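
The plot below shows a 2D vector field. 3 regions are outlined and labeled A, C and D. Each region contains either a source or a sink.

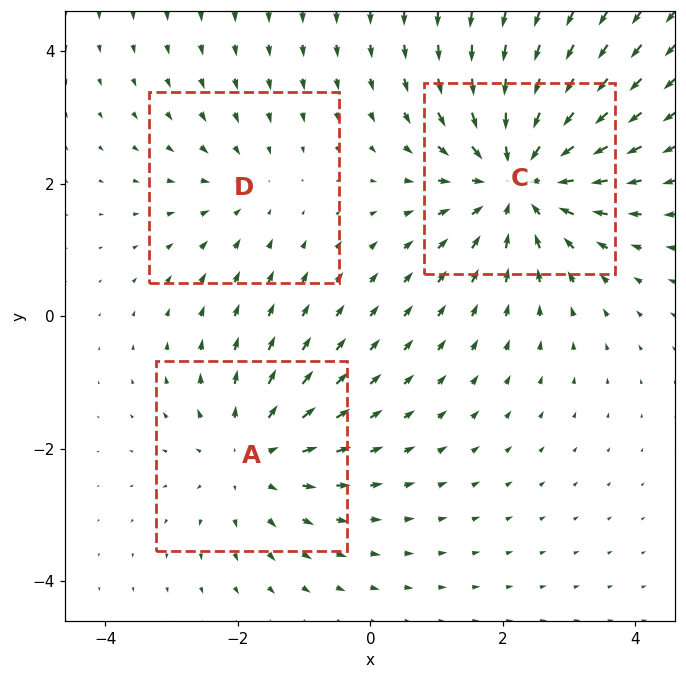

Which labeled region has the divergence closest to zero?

D

Divergence at each region's feature centre — A: about +3, C: about -4, D: about -2. Region D is closest to zero.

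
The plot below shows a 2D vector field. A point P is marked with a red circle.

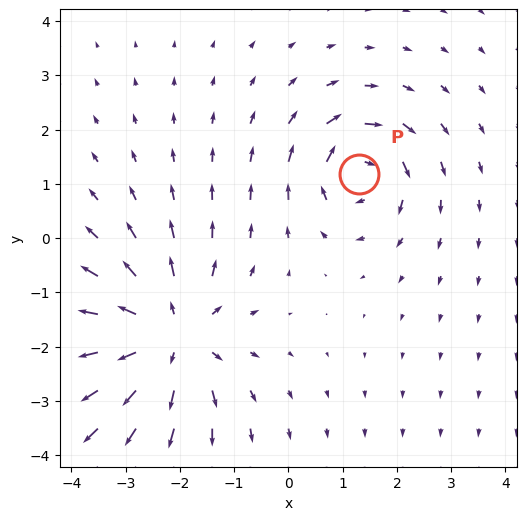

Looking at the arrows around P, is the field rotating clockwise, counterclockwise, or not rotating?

Near P at (1.3, 1.2) the arrows circulate clockwise. The curl (z-component) there is about -4; negative curl means clockwise rotation.

clockwise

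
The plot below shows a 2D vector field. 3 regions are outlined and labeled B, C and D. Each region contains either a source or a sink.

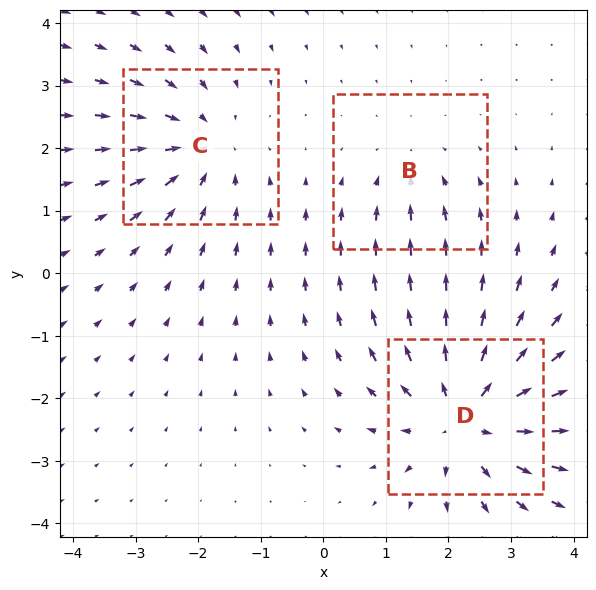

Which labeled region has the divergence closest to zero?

B

Divergence at each region's feature centre — B: about -2, C: about -3, D: about +5. Region B is closest to zero.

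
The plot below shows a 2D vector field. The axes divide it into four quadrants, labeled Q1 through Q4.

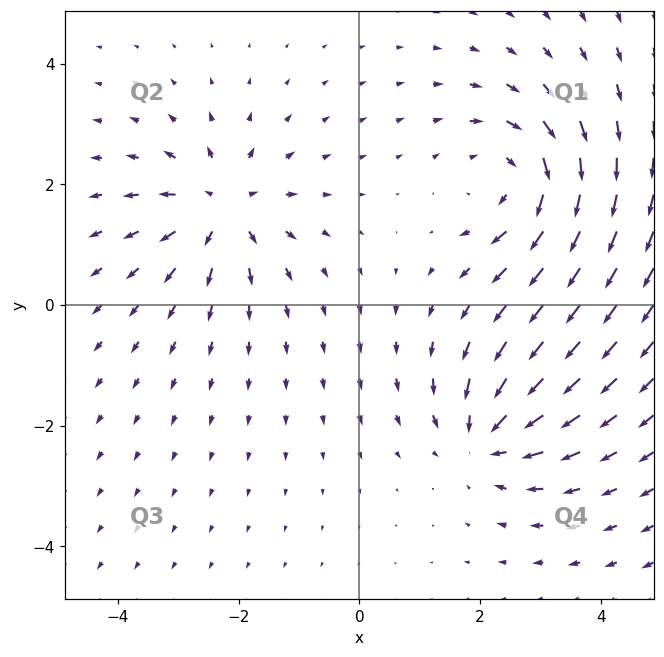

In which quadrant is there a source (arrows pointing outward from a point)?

The source sits at approximately (-2.3, 1.6), which lies in quadrant Q2. The divergence there is about +5, positive as expected for a source.

Q2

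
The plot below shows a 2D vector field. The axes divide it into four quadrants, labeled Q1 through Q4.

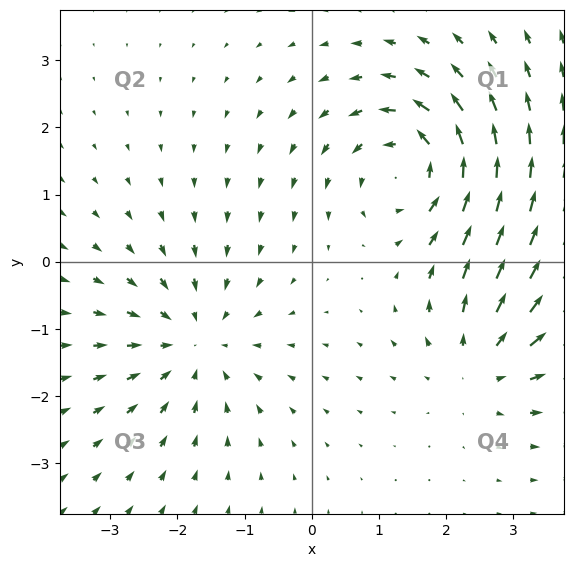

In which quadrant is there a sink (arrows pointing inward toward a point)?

The sink sits at approximately (-1.7, -1.2), which lies in quadrant Q3. The divergence there is about -4, negative as expected for a sink.

Q3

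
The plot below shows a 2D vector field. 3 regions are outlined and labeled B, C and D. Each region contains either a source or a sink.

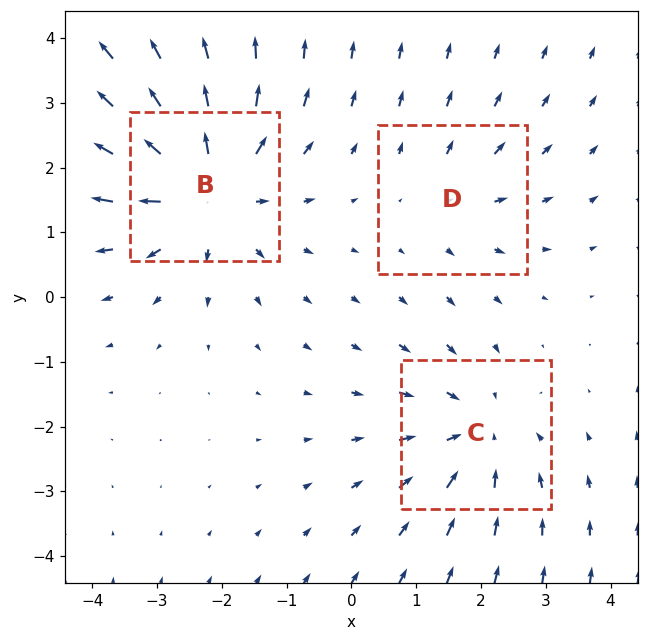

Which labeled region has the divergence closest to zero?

D

Divergence at each region's feature centre — B: about +4, C: about -3, D: about +2. Region D is closest to zero.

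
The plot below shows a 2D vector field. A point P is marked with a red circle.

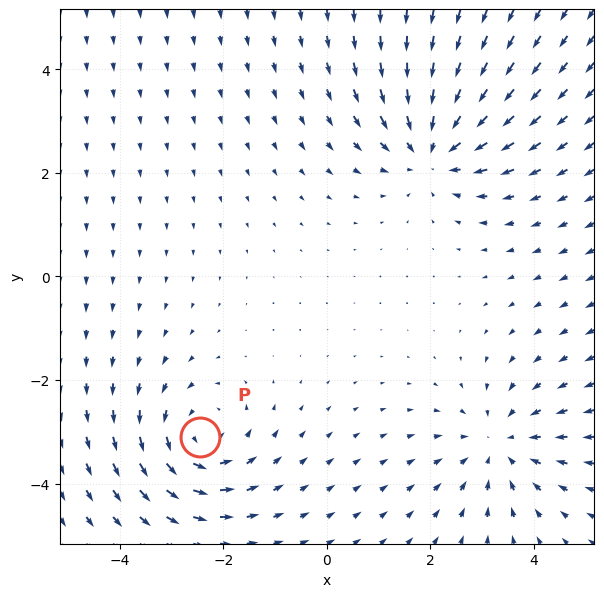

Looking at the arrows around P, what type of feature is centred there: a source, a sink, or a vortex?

At P (-2.5, -3.1) the arrows circulate counterclockwise. Divergence ≈0, curl about +3 — near-zero divergence with nonzero curl is a vortex.

vortex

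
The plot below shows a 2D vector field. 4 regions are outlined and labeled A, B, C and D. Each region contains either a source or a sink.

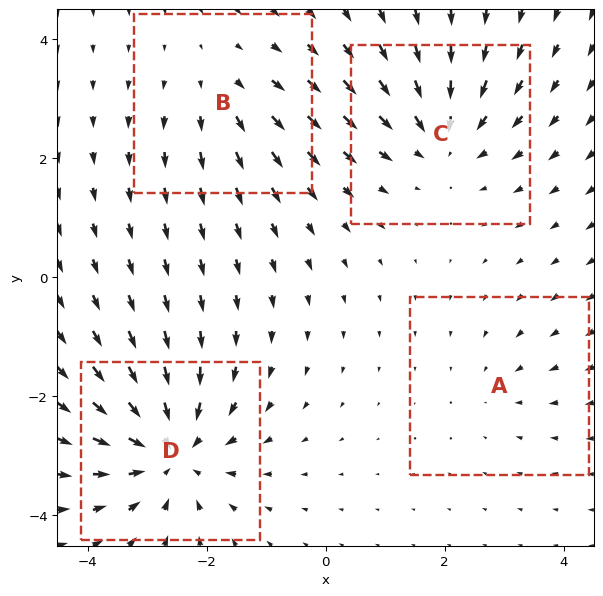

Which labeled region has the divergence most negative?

Divergence at each region's feature centre — A: about -2, B: about +3, C: about -4, D: about -6. Region D is most negative.

D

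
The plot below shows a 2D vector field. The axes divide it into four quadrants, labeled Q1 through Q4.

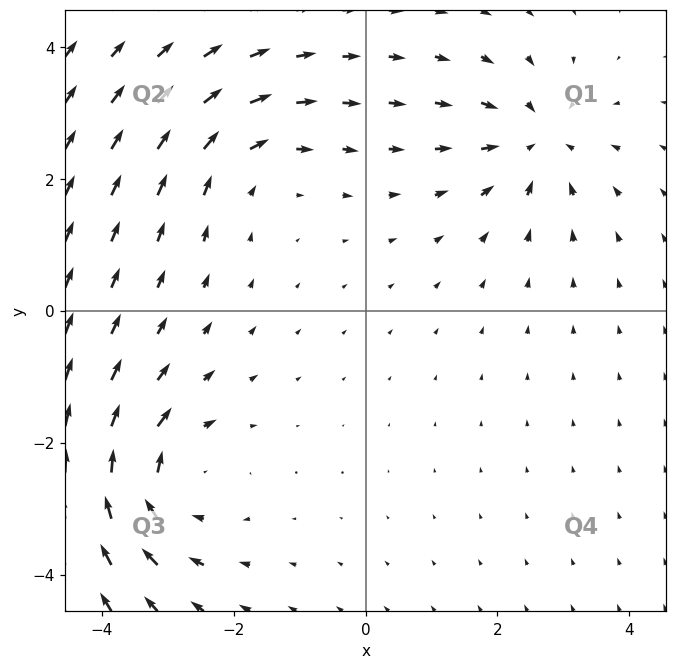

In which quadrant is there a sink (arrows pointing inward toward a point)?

The sink sits at approximately (2.6, 2.6), which lies in quadrant Q1. The divergence there is about -4, negative as expected for a sink.

Q1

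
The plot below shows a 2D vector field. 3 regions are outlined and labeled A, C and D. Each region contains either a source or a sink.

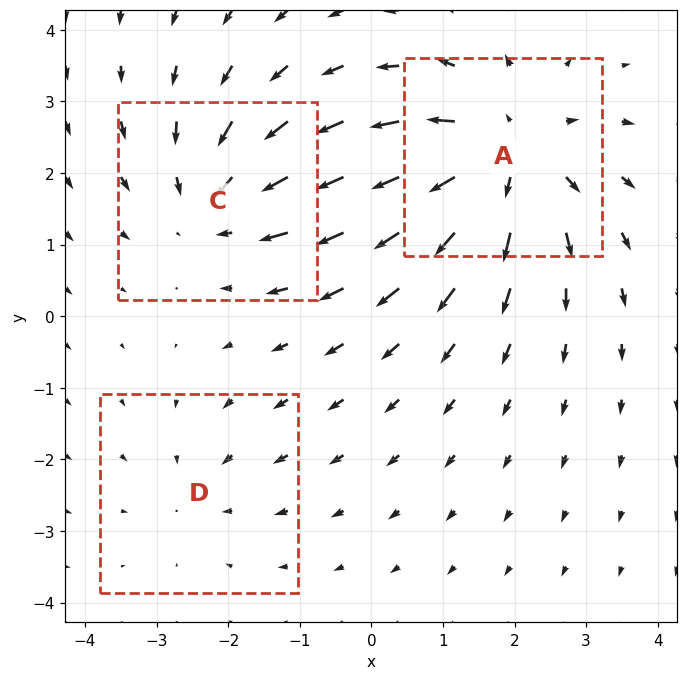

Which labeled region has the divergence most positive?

A

Divergence at each region's feature centre — A: about +4, C: about -3, D: about -2. Region A is most positive.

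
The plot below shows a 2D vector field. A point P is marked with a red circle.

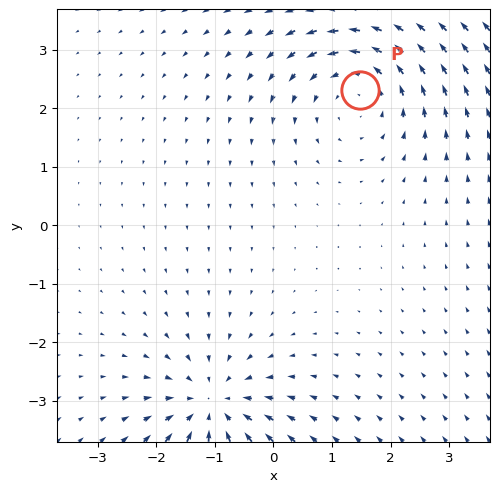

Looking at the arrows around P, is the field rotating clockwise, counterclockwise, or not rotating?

Near P at (1.5, 2.3) the arrows circulate counterclockwise. The curl (z-component) there is about +4; positive curl means counterclockwise rotation.

counterclockwise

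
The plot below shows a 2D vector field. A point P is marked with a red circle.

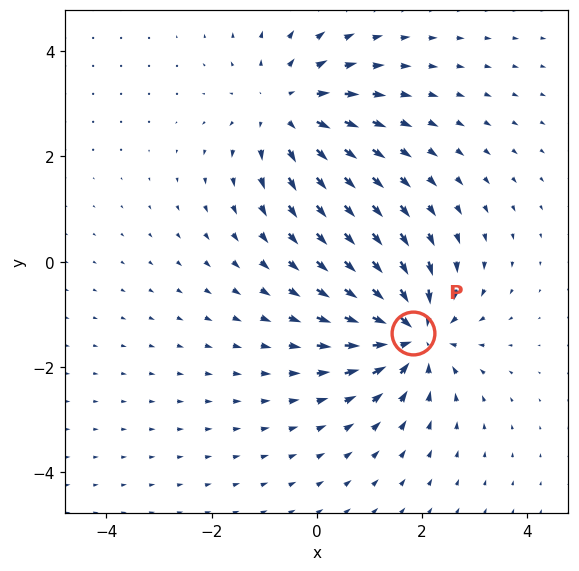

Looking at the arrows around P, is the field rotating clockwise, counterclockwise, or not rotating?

not rotating

Near P at (1.8, -1.4) the arrows show no circulation. The curl there is ≈0.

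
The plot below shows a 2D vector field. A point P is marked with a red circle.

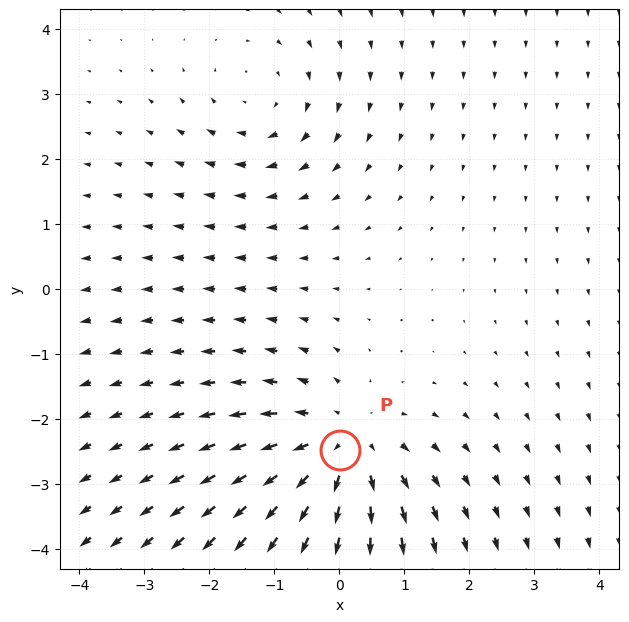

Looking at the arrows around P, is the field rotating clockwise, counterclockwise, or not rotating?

Near P at (0.0, -2.5) the arrows show no circulation. The curl there is ≈0.

not rotating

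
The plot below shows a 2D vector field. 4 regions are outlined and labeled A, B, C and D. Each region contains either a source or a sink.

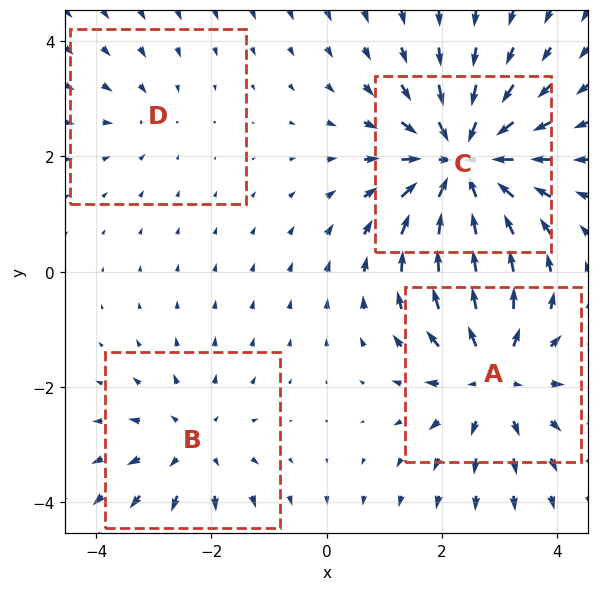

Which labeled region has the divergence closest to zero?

Divergence at each region's feature centre — A: about +5, B: about +3, C: about -7, D: about -2. Region D is closest to zero.

D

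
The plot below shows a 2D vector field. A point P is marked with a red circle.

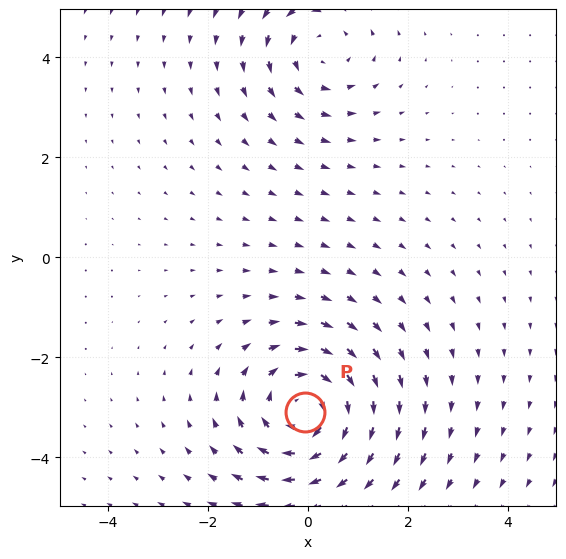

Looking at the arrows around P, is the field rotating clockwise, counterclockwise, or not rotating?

clockwise

Near P at (-0.1, -3.1) the arrows circulate clockwise. The curl (z-component) there is about -4; negative curl means clockwise rotation.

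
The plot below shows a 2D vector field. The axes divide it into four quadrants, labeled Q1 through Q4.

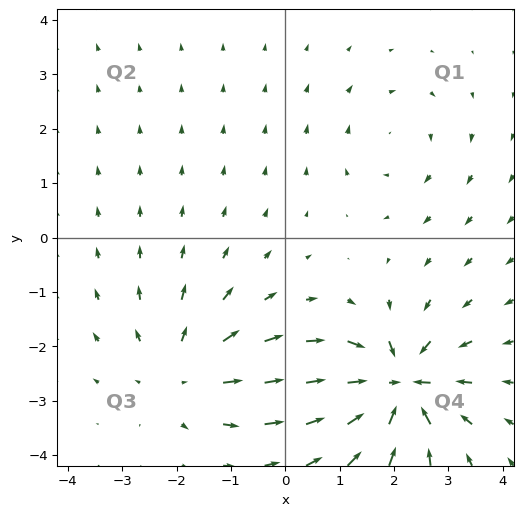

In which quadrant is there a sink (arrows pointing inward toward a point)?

Q4

The sink sits at approximately (2.1, -2.7), which lies in quadrant Q4. The divergence there is about -7, negative as expected for a sink.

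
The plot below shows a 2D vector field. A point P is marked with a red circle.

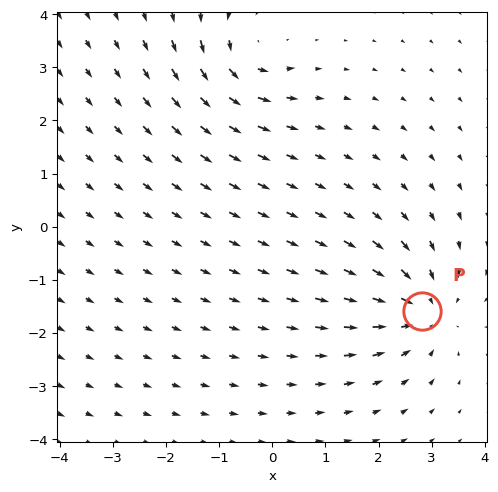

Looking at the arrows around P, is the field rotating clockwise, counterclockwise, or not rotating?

Near P at (2.8, -1.6) the arrows show no circulation. The curl there is ≈0.

not rotating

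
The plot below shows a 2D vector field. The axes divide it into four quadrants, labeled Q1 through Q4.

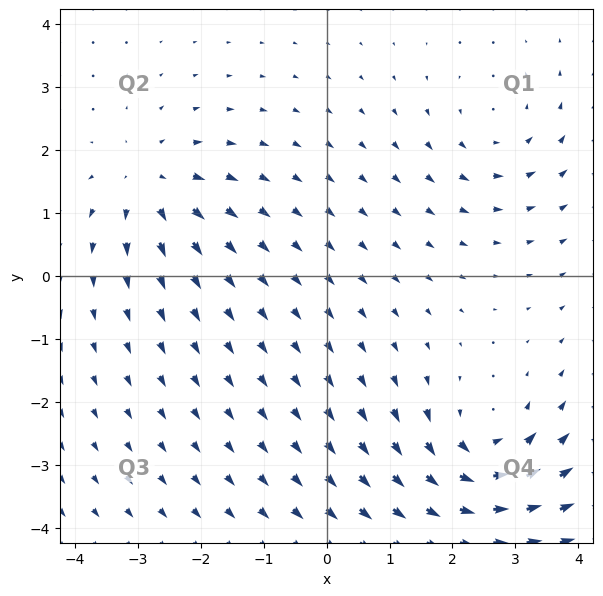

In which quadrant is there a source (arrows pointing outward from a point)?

The source sits at approximately (-2.8, 1.5), which lies in quadrant Q2. The divergence there is about +4, positive as expected for a source.

Q2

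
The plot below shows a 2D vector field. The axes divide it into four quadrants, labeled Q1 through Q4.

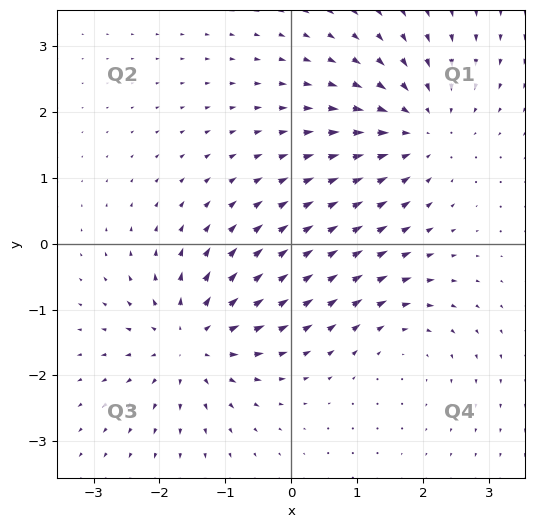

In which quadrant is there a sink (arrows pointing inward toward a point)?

Q1

The sink sits at approximately (1.9, 1.7), which lies in quadrant Q1. The divergence there is about -4, negative as expected for a sink.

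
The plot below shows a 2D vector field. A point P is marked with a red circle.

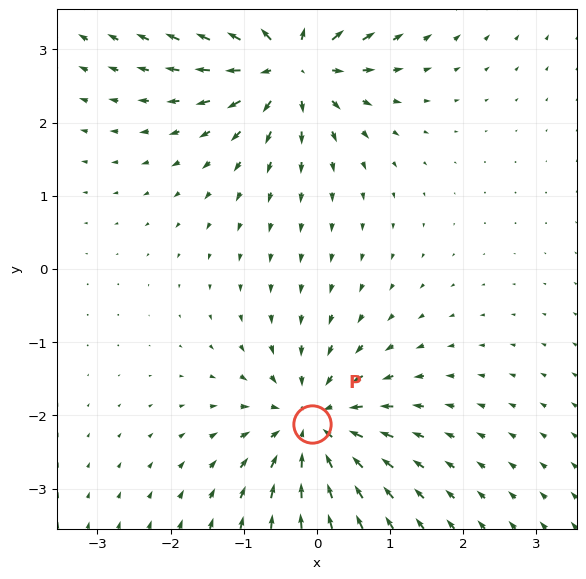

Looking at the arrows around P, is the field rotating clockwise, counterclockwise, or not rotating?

not rotating

Near P at (-0.1, -2.1) the arrows show no circulation. The curl there is ≈0.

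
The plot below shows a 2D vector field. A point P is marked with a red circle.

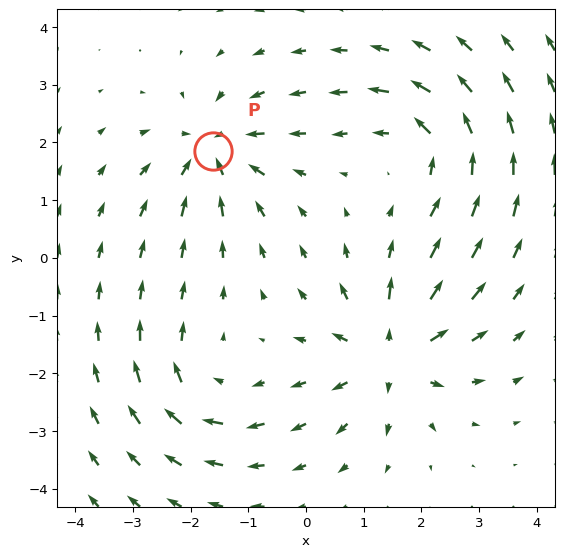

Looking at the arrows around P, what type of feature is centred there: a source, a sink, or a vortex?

sink

At P (-1.6, 1.9) the arrows converge inward. Divergence about -5, curl ≈0 — negative divergence with near-zero curl is a sink.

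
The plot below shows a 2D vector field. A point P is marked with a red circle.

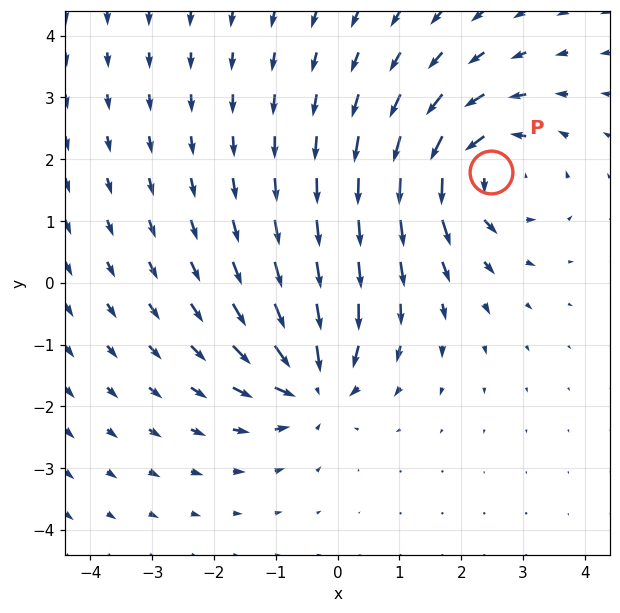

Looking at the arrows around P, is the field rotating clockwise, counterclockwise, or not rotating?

Near P at (2.5, 1.8) the arrows circulate counterclockwise. The curl (z-component) there is about +3; positive curl means counterclockwise rotation.

counterclockwise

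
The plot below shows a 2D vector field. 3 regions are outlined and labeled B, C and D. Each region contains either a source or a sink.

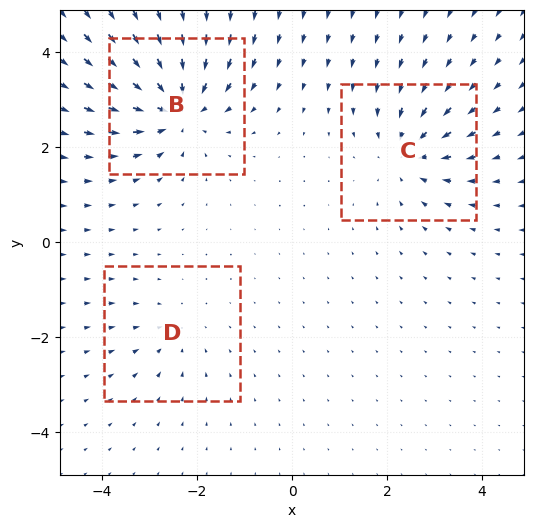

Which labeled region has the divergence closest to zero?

Divergence at each region's feature centre — B: about -5, C: about -4, D: about -2. Region D is closest to zero.

D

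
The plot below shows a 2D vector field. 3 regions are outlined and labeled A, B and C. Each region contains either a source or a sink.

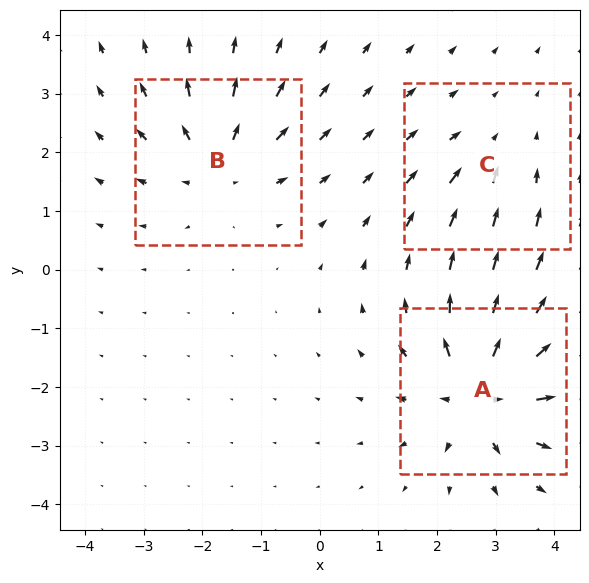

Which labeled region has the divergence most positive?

Divergence at each region's feature centre — A: about +5, B: about +4, C: about -2. Region A is most positive.

A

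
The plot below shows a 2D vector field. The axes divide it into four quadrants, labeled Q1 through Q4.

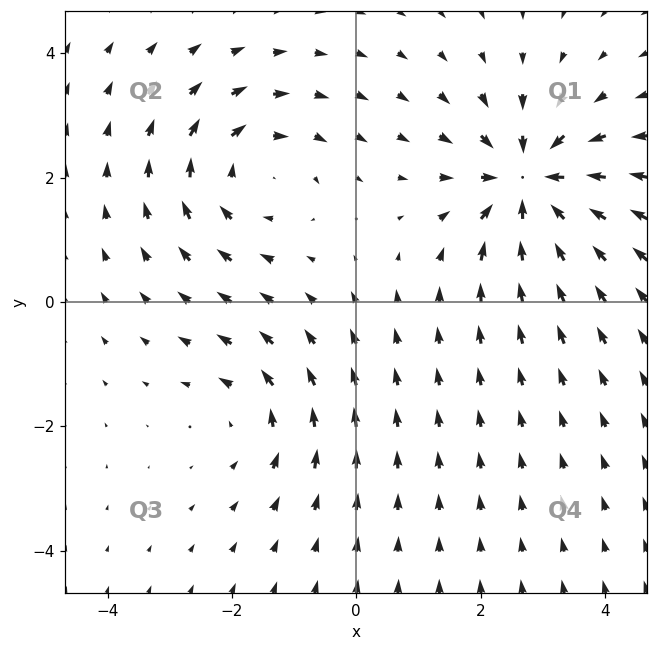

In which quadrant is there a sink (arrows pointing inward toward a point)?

The sink sits at approximately (2.8, 1.9), which lies in quadrant Q1. The divergence there is about -5, negative as expected for a sink.

Q1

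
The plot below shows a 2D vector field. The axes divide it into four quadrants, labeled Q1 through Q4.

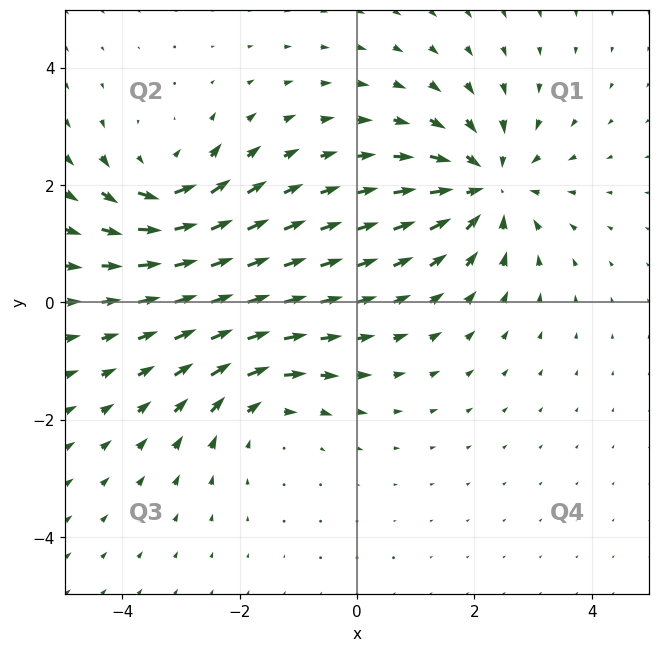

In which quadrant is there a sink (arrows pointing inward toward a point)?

Q1

The sink sits at approximately (2.2, 2.0), which lies in quadrant Q1. The divergence there is about -5, negative as expected for a sink.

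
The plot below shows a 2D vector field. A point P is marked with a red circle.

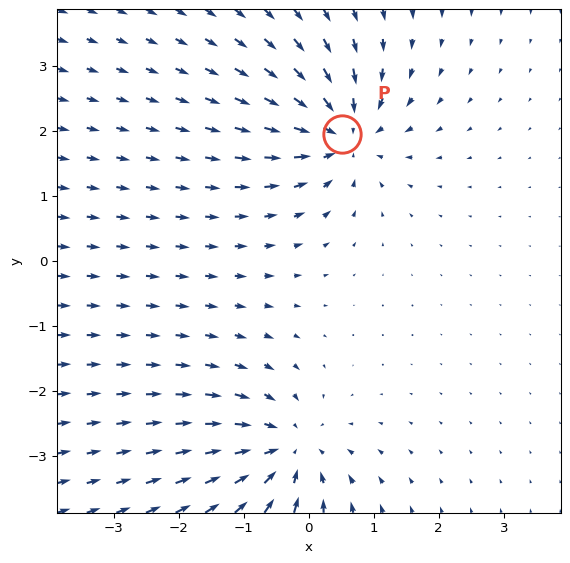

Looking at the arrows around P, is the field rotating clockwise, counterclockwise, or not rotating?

Near P at (0.5, 2.0) the arrows show no circulation. The curl there is ≈0.

not rotating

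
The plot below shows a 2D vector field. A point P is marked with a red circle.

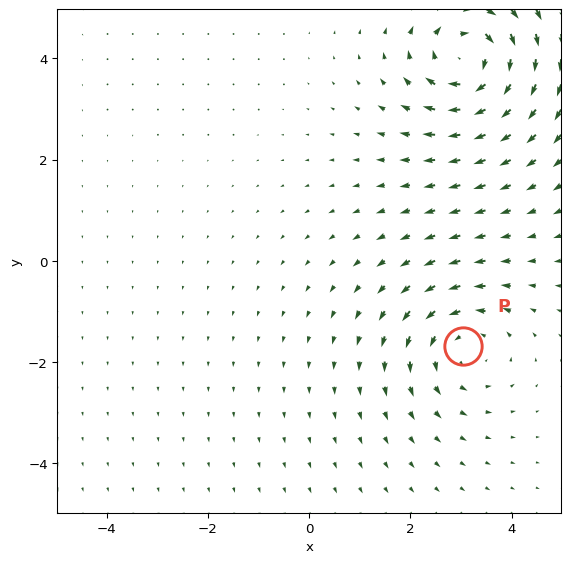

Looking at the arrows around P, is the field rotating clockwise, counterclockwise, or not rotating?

counterclockwise

Near P at (3.0, -1.7) the arrows circulate counterclockwise. The curl (z-component) there is about +3; positive curl means counterclockwise rotation.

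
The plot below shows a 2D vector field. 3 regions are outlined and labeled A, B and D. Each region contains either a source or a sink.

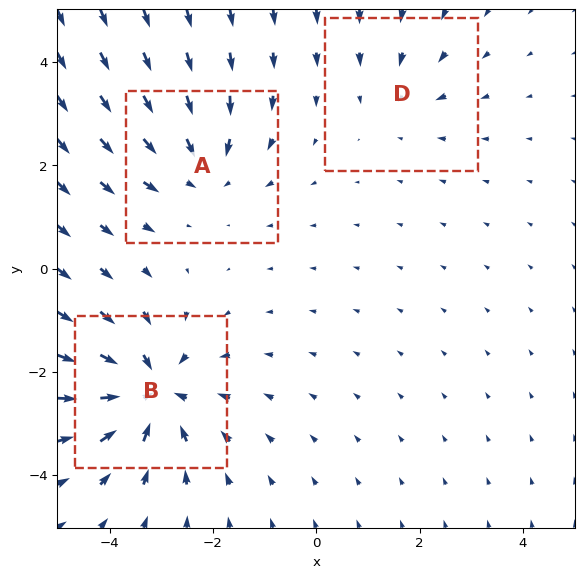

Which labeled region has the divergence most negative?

B

Divergence at each region's feature centre — A: about -3, B: about -5, D: about -2. Region B is most negative.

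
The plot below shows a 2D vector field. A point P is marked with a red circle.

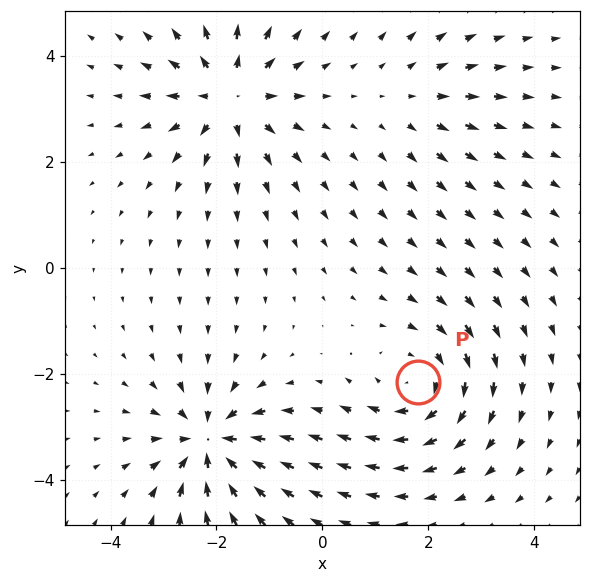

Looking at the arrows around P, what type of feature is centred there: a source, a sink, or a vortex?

At P (1.8, -2.1) the arrows circulate clockwise. Divergence ≈0, curl about -4 — near-zero divergence with nonzero curl is a vortex.

vortex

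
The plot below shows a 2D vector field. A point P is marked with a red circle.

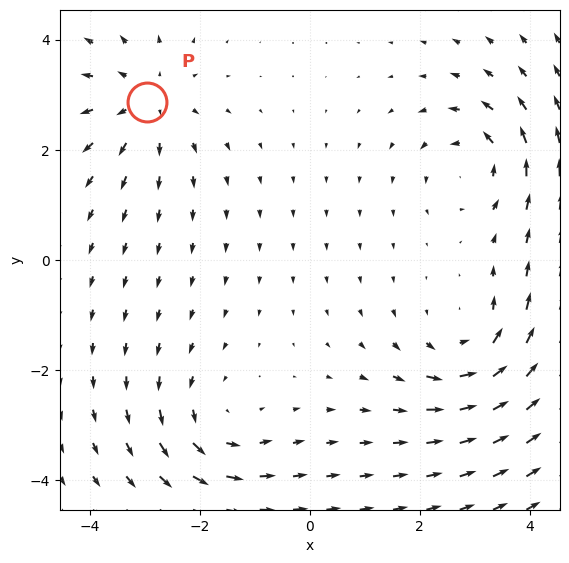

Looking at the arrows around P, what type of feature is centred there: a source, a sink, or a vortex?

source

At P (-3.0, 2.9) the arrows spread outward. Divergence about +3, curl ≈0 — positive divergence with near-zero curl is a source.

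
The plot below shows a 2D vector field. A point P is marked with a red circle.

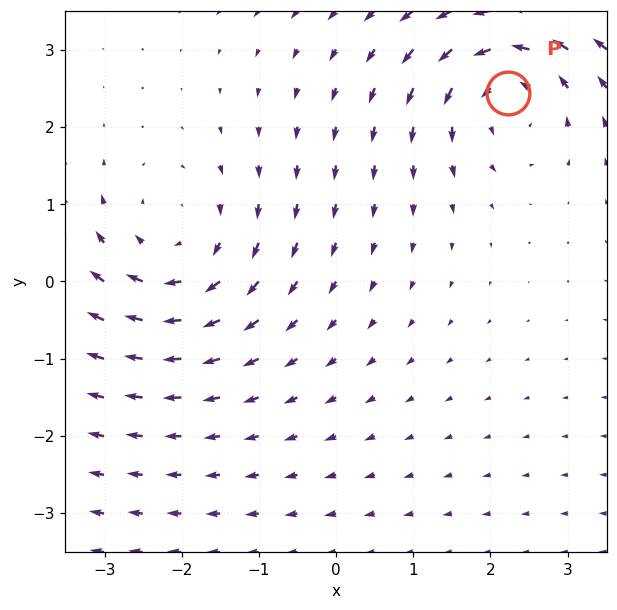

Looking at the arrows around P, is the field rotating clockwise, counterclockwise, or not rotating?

Near P at (2.2, 2.4) the arrows circulate counterclockwise. The curl (z-component) there is about +4; positive curl means counterclockwise rotation.

counterclockwise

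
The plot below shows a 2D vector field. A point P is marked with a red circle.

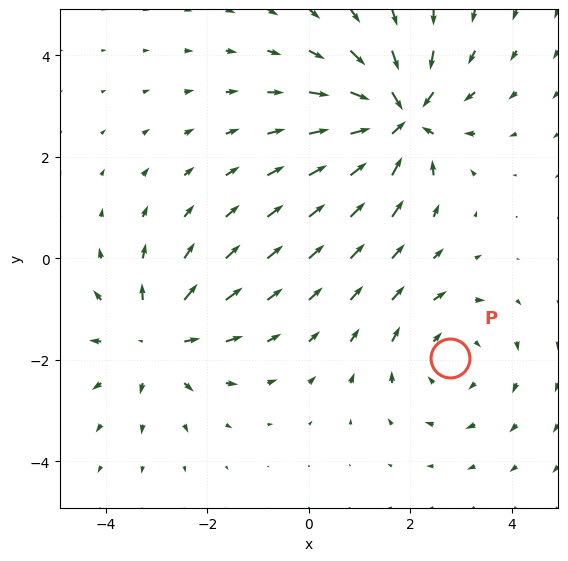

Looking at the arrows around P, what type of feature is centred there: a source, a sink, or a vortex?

At P (2.8, -2.0) the arrows circulate clockwise. Divergence ≈0, curl about -3 — near-zero divergence with nonzero curl is a vortex.

vortex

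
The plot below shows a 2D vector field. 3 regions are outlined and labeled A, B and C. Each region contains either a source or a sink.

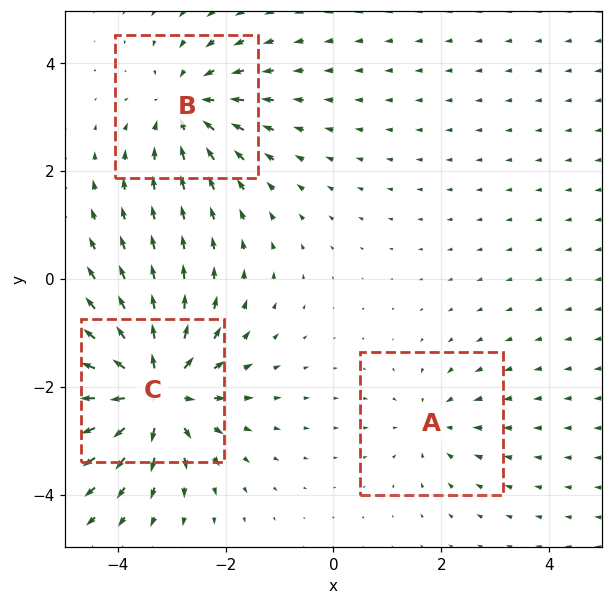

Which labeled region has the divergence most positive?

C

Divergence at each region's feature centre — A: about -2, B: about -3, C: about +5. Region C is most positive.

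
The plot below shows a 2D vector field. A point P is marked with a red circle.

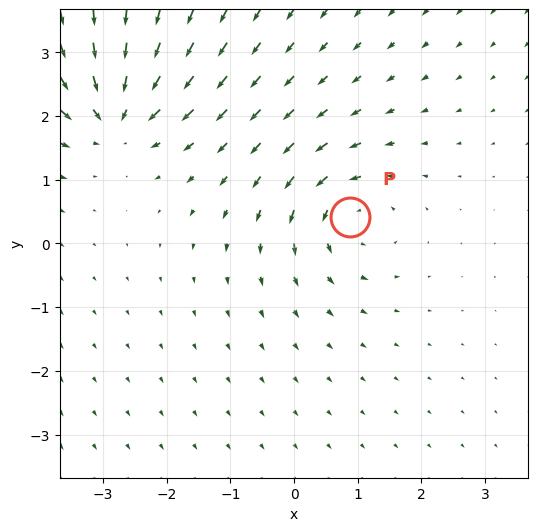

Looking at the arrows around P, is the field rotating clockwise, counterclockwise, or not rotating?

counterclockwise

Near P at (0.9, 0.4) the arrows circulate counterclockwise. The curl (z-component) there is about +4; positive curl means counterclockwise rotation.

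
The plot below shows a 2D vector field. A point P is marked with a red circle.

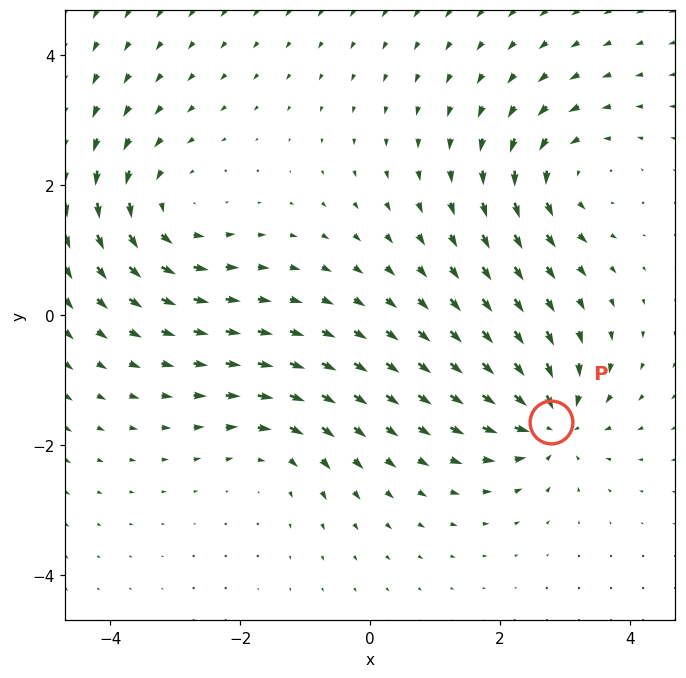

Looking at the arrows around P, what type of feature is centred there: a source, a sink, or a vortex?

At P (2.8, -1.6) the arrows converge inward. Divergence about -5, curl ≈0 — negative divergence with near-zero curl is a sink.

sink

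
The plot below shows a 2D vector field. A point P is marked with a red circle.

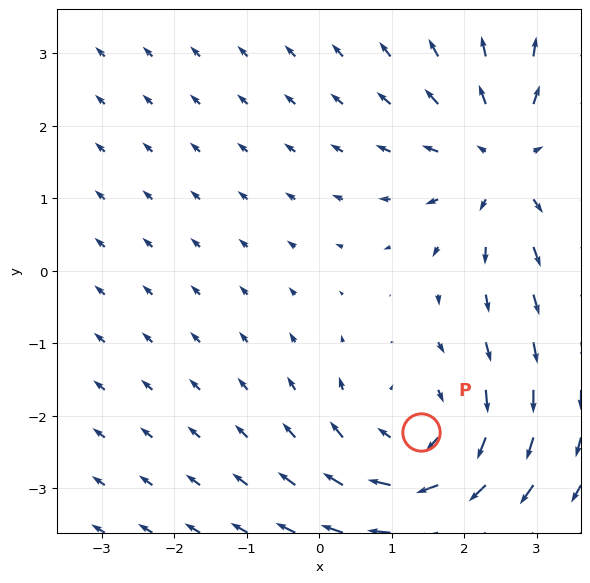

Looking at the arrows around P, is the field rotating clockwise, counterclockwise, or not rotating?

Near P at (1.4, -2.2) the arrows circulate clockwise. The curl (z-component) there is about -4; negative curl means clockwise rotation.

clockwise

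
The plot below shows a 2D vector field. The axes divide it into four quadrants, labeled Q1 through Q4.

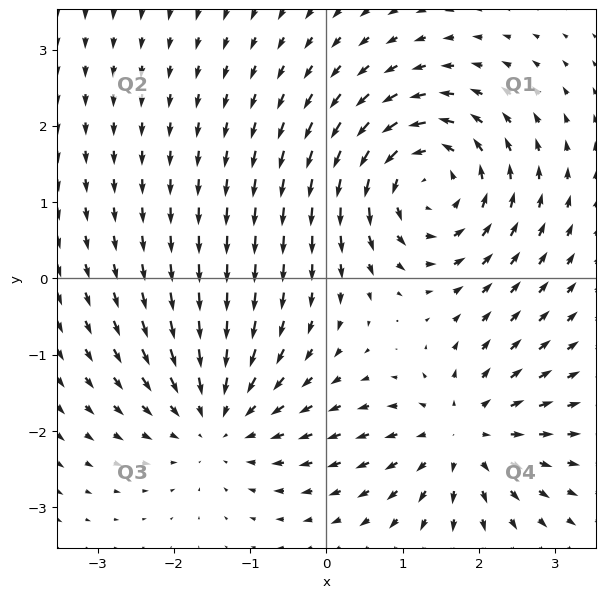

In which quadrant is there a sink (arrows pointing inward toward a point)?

The sink sits at approximately (-1.4, -1.9), which lies in quadrant Q3. The divergence there is about -4, negative as expected for a sink.

Q3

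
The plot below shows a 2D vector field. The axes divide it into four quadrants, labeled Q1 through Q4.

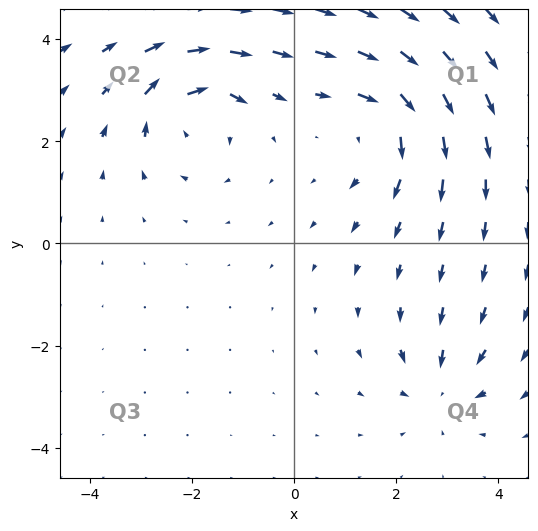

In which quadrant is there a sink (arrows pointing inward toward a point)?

Q4

The sink sits at approximately (2.9, -2.8), which lies in quadrant Q4. The divergence there is about -4, negative as expected for a sink.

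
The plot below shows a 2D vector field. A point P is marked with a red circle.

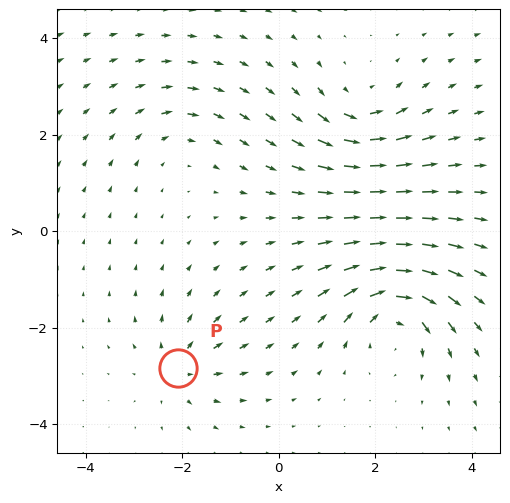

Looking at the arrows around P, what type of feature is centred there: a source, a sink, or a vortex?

source

At P (-2.1, -2.8) the arrows spread outward. Divergence about +4, curl ≈0 — positive divergence with near-zero curl is a source.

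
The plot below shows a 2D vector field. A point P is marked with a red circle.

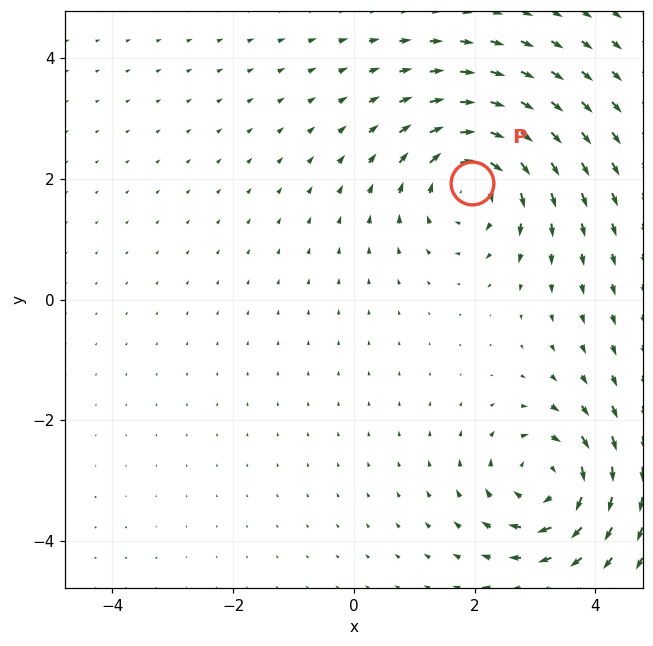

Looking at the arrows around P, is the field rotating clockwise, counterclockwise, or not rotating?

clockwise

Near P at (2.0, 1.9) the arrows circulate clockwise. The curl (z-component) there is about -5; negative curl means clockwise rotation.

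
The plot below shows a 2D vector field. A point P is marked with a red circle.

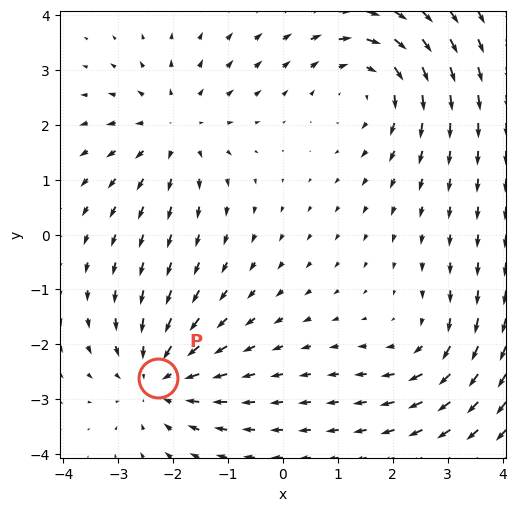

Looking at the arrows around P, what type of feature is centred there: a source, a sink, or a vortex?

sink

At P (-2.3, -2.6) the arrows converge inward. Divergence about -4, curl ≈0 — negative divergence with near-zero curl is a sink.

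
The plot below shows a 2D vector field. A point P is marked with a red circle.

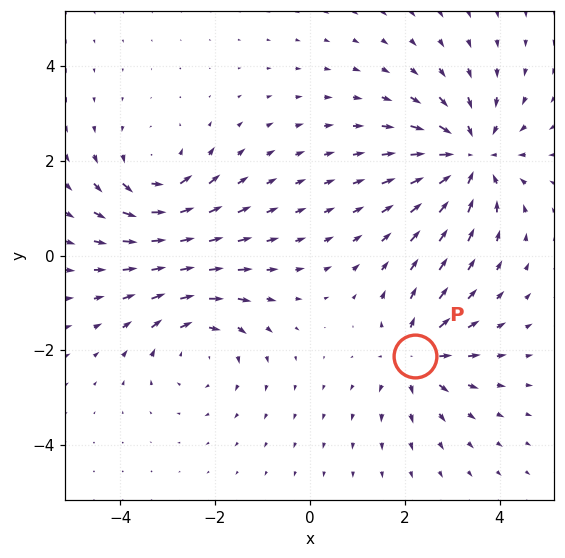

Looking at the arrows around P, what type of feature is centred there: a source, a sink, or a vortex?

source

At P (2.2, -2.1) the arrows spread outward. Divergence about +4, curl ≈0 — positive divergence with near-zero curl is a source.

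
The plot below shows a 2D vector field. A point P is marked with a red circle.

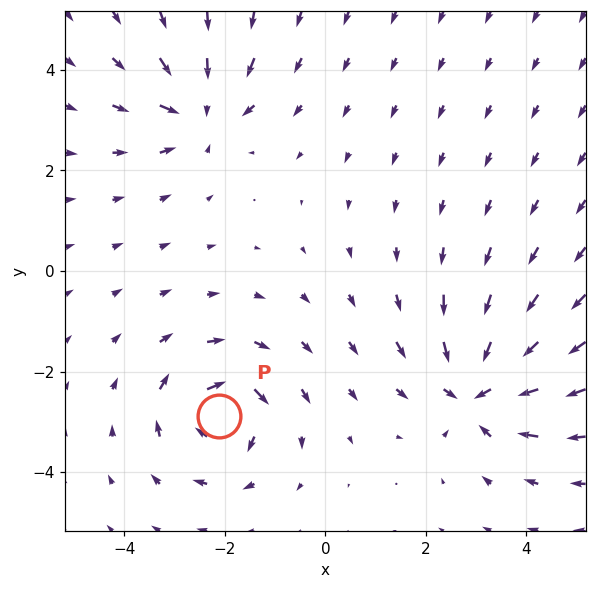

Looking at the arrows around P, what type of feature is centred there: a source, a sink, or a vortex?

vortex

At P (-2.1, -2.9) the arrows circulate clockwise. Divergence ≈0, curl about -6 — near-zero divergence with nonzero curl is a vortex.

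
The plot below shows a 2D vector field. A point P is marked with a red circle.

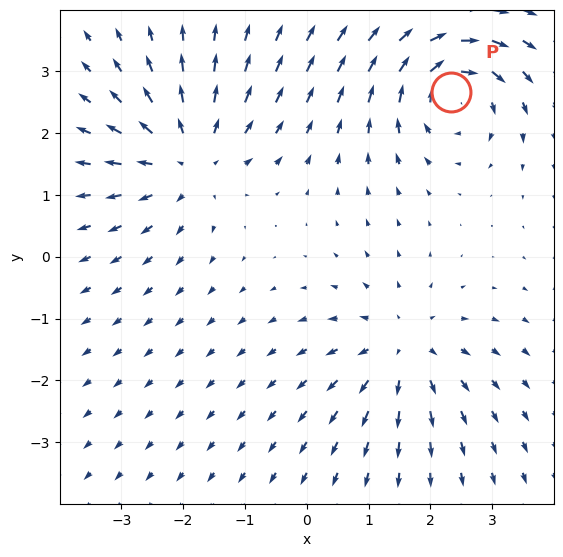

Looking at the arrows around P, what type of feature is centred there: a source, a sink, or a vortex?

vortex

At P (2.3, 2.7) the arrows circulate clockwise. Divergence ≈0, curl about -7 — near-zero divergence with nonzero curl is a vortex.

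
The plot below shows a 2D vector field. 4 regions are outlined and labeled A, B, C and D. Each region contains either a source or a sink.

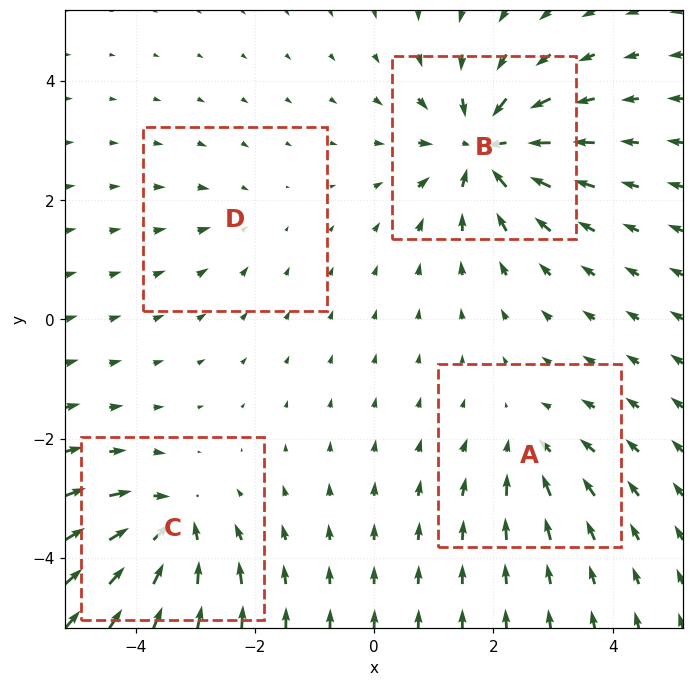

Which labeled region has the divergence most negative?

Divergence at each region's feature centre — A: about -4, B: about -8, C: about -6, D: about -2. Region B is most negative.

B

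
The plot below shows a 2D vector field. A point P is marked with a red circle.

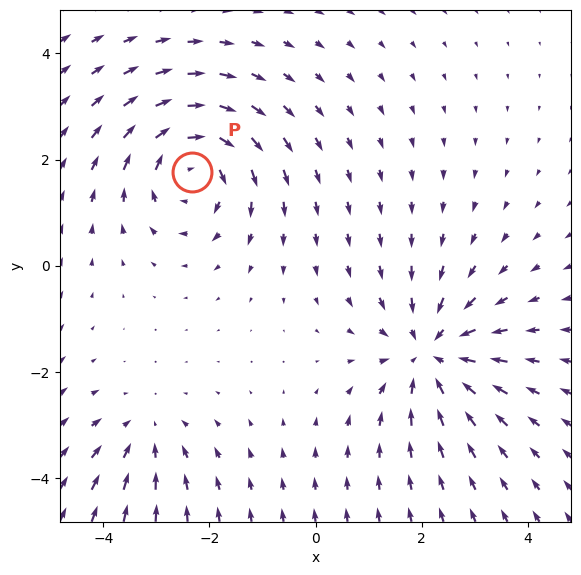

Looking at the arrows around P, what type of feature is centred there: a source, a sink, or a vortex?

At P (-2.3, 1.8) the arrows circulate clockwise. Divergence ≈0, curl about -5 — near-zero divergence with nonzero curl is a vortex.

vortex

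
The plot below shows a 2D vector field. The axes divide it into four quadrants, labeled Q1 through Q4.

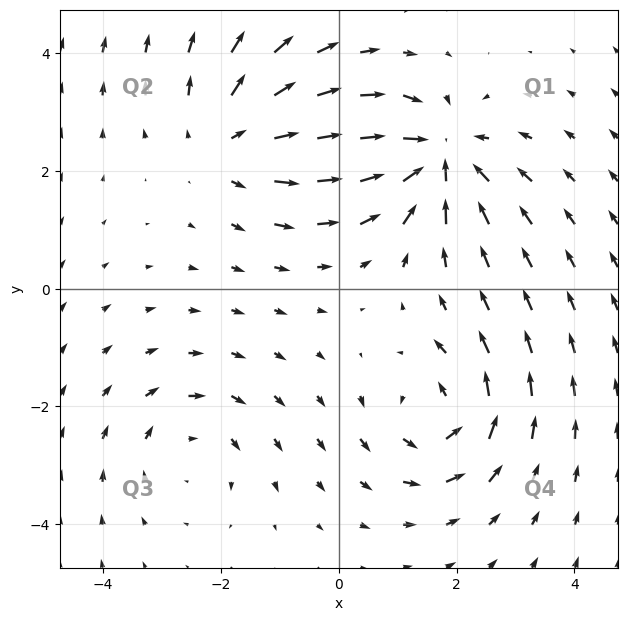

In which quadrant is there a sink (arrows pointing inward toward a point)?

The sink sits at approximately (1.7, 2.2), which lies in quadrant Q1. The divergence there is about -6, negative as expected for a sink.

Q1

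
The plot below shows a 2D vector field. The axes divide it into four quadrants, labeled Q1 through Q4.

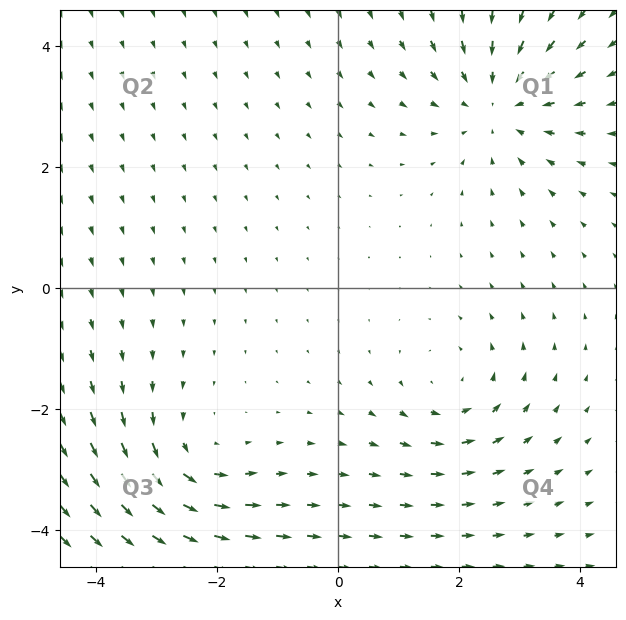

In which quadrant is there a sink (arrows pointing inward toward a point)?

Q1

The sink sits at approximately (2.6, 3.1), which lies in quadrant Q1. The divergence there is about -3, negative as expected for a sink.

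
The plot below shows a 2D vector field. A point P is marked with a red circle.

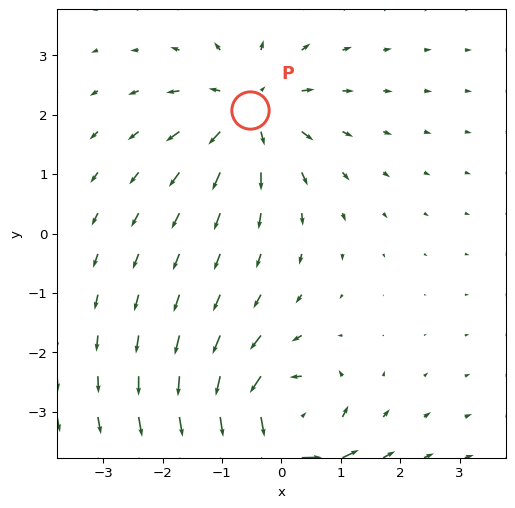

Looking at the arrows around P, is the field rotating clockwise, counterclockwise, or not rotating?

Near P at (-0.5, 2.1) the arrows show no circulation. The curl there is ≈0.

not rotating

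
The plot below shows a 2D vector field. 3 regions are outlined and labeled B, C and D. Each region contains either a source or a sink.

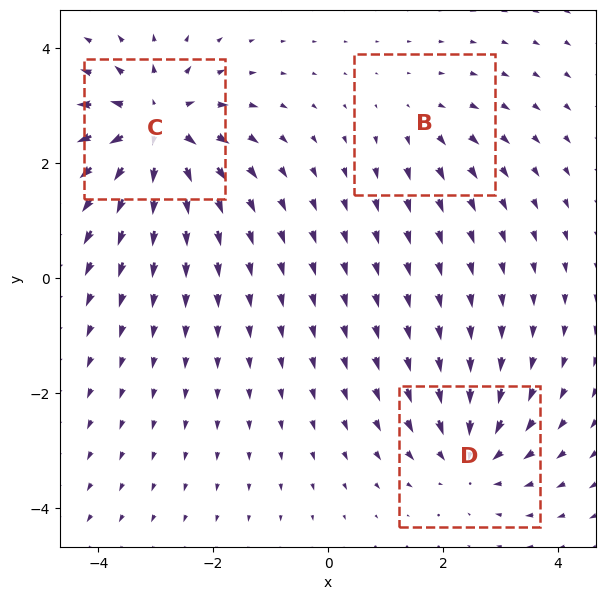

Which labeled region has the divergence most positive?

C

Divergence at each region's feature centre — B: about +2, C: about +6, D: about -4. Region C is most positive.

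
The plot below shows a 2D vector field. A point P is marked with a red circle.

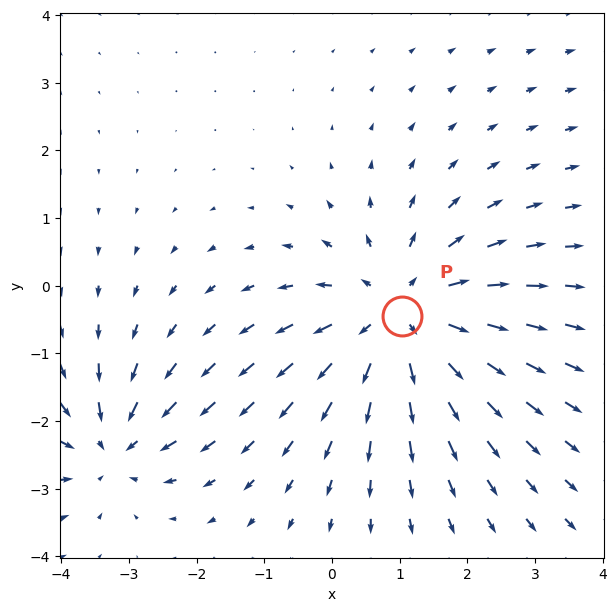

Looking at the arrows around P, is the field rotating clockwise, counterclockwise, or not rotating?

not rotating

Near P at (1.0, -0.4) the arrows show no circulation. The curl there is ≈0.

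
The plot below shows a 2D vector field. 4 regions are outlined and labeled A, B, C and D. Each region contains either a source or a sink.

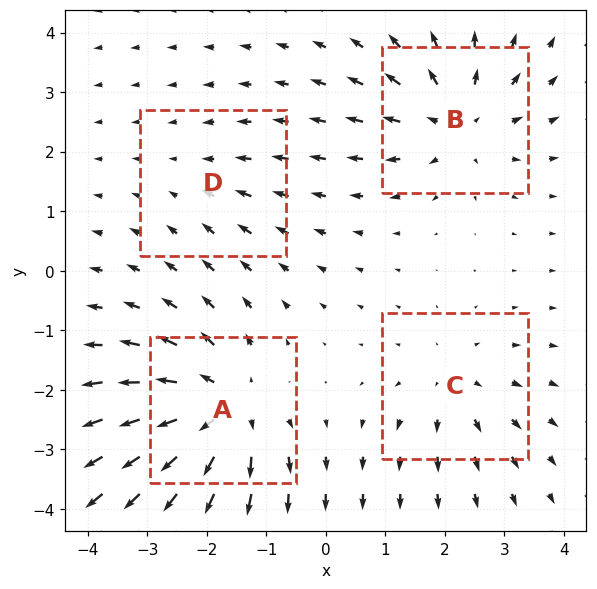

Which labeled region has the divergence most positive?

Divergence at each region's feature centre — A: about +6, B: about +5, C: about +3, D: about -2. Region A is most positive.

A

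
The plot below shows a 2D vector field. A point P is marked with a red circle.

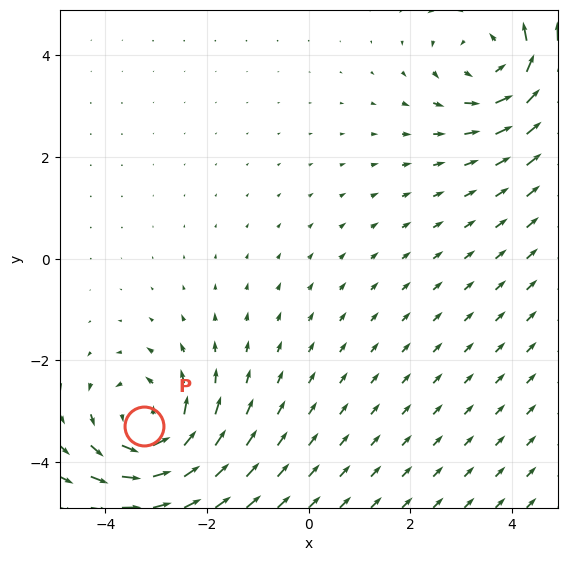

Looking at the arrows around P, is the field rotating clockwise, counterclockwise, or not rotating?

Near P at (-3.2, -3.3) the arrows circulate counterclockwise. The curl (z-component) there is about +4; positive curl means counterclockwise rotation.

counterclockwise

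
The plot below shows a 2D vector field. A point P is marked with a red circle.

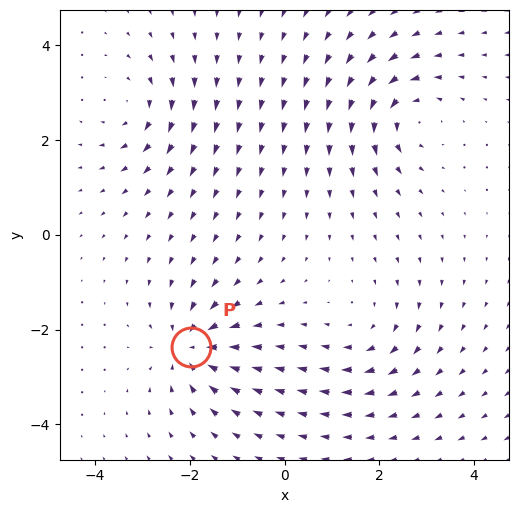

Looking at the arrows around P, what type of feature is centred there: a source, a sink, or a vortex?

sink

At P (-2.0, -2.4) the arrows converge inward. Divergence about -7, curl ≈0 — negative divergence with near-zero curl is a sink.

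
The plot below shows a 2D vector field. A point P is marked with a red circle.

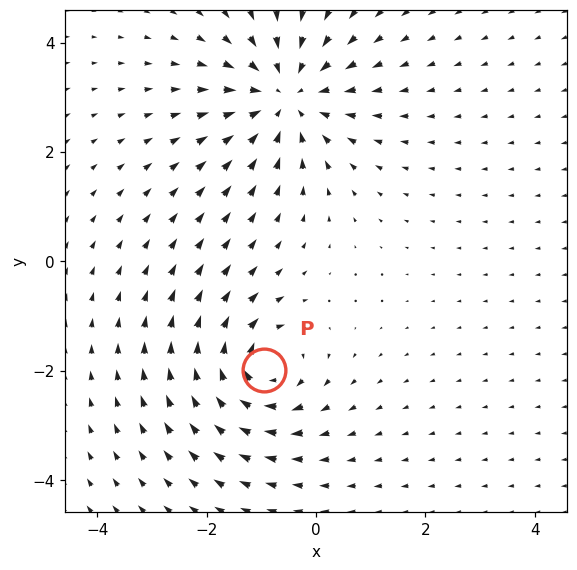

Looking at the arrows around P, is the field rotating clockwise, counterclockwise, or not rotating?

Near P at (-0.9, -2.0) the arrows circulate clockwise. The curl (z-component) there is about -4; negative curl means clockwise rotation.

clockwise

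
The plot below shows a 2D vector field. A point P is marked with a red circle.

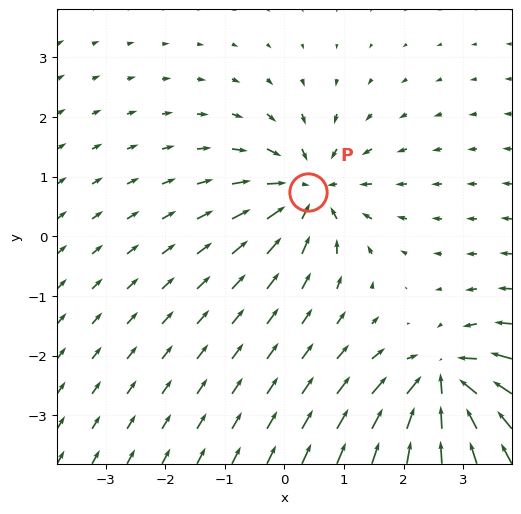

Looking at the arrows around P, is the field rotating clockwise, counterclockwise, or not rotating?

Near P at (0.4, 0.7) the arrows show no circulation. The curl there is ≈0.

not rotating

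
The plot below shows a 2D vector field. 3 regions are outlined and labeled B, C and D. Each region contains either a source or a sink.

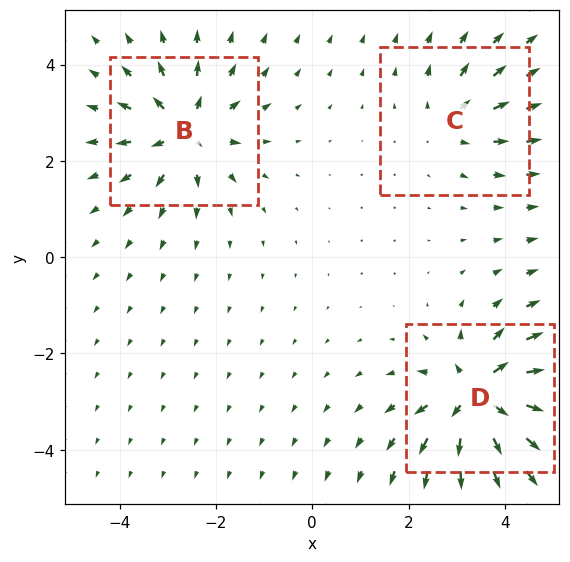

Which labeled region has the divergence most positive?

D

Divergence at each region's feature centre — B: about +4, C: about +3, D: about +6. Region D is most positive.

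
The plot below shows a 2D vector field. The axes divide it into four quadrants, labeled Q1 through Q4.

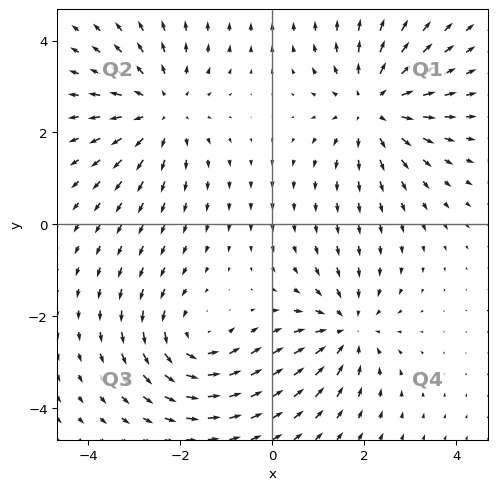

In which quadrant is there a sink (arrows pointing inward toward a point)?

The sink sits at approximately (1.6, -2.3), which lies in quadrant Q4. The divergence there is about -4, negative as expected for a sink.

Q4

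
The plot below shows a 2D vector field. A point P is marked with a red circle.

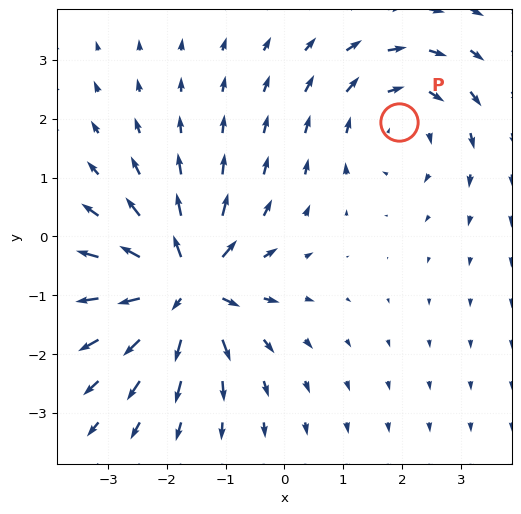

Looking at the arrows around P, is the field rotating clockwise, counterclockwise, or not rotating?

clockwise

Near P at (1.9, 1.9) the arrows circulate clockwise. The curl (z-component) there is about -3; negative curl means clockwise rotation.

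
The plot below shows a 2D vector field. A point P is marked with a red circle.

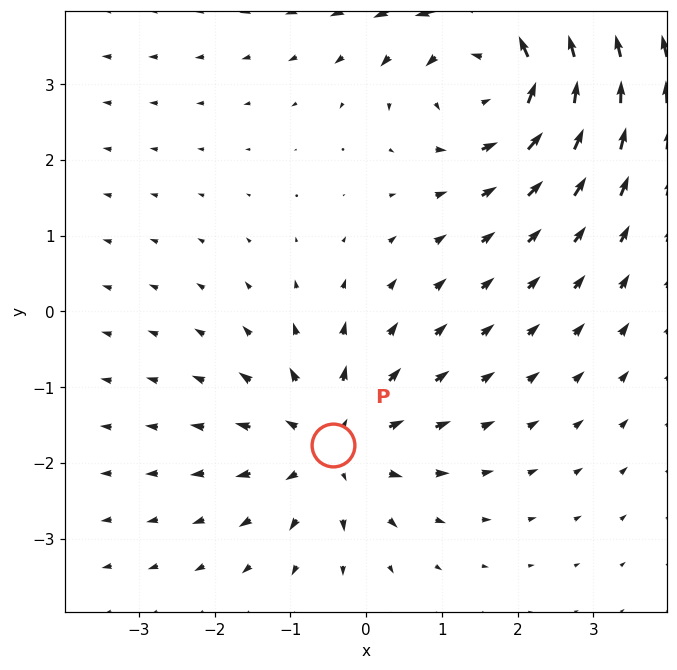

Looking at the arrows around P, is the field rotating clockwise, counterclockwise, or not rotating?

not rotating

Near P at (-0.4, -1.8) the arrows show no circulation. The curl there is ≈0.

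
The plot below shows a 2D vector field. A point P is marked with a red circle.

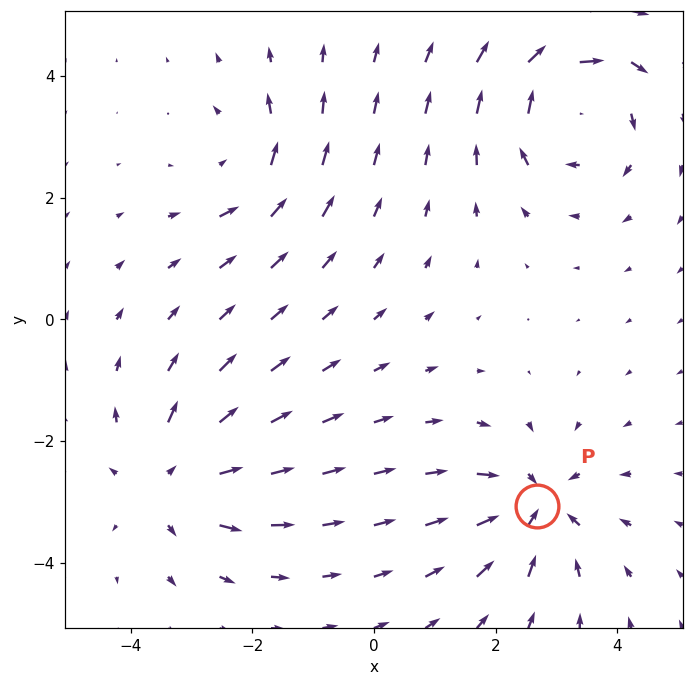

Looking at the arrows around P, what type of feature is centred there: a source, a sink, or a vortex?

sink

At P (2.7, -3.1) the arrows converge inward. Divergence about -5, curl ≈0 — negative divergence with near-zero curl is a sink.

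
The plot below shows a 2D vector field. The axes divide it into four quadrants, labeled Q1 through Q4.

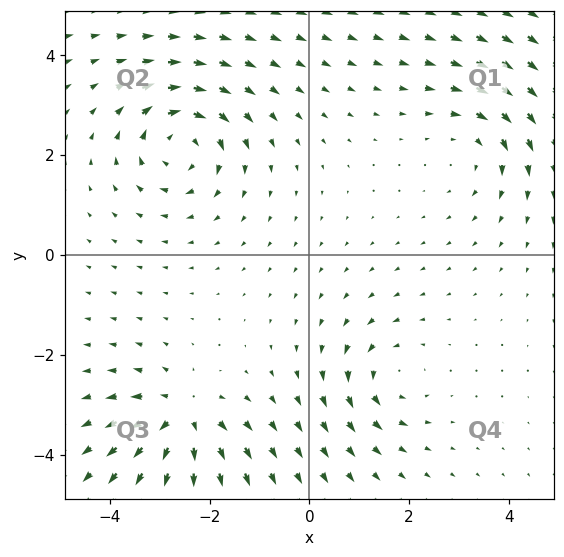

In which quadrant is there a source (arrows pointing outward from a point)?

The source sits at approximately (-2.6, -3.2), which lies in quadrant Q3. The divergence there is about +6, positive as expected for a source.

Q3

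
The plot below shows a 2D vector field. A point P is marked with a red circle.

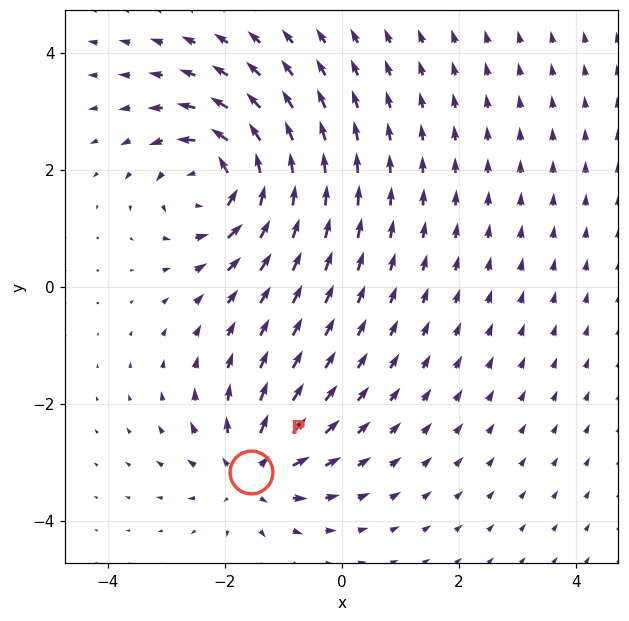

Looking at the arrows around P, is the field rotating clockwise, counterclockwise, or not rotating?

Near P at (-1.5, -3.2) the arrows show no circulation. The curl there is ≈0.

not rotating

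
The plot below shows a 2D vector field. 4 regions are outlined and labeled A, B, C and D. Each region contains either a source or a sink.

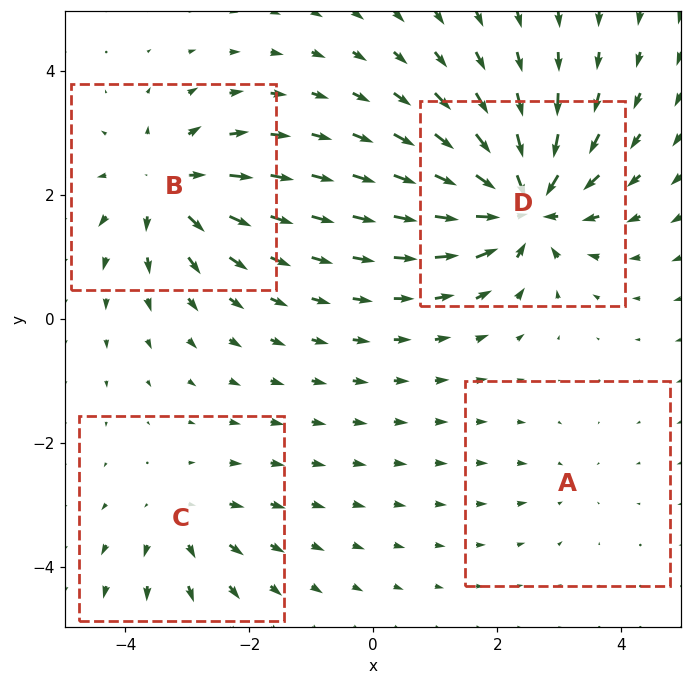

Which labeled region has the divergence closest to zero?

A

Divergence at each region's feature centre — A: about -2, B: about +6, C: about +4, D: about -9. Region A is closest to zero.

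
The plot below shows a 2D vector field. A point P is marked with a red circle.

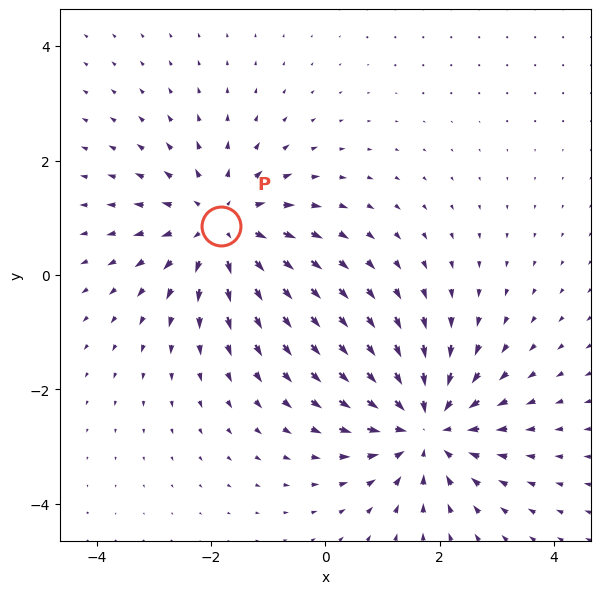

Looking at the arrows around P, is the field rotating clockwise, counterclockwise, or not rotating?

not rotating

Near P at (-1.8, 0.8) the arrows show no circulation. The curl there is ≈0.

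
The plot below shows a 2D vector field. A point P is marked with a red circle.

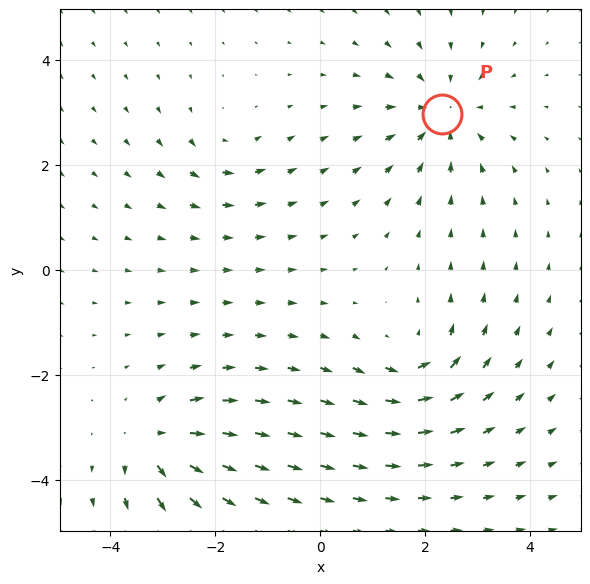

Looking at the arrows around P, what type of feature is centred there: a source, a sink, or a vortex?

At P (2.3, 3.0) the arrows converge inward. Divergence about -5, curl ≈0 — negative divergence with near-zero curl is a sink.

sink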